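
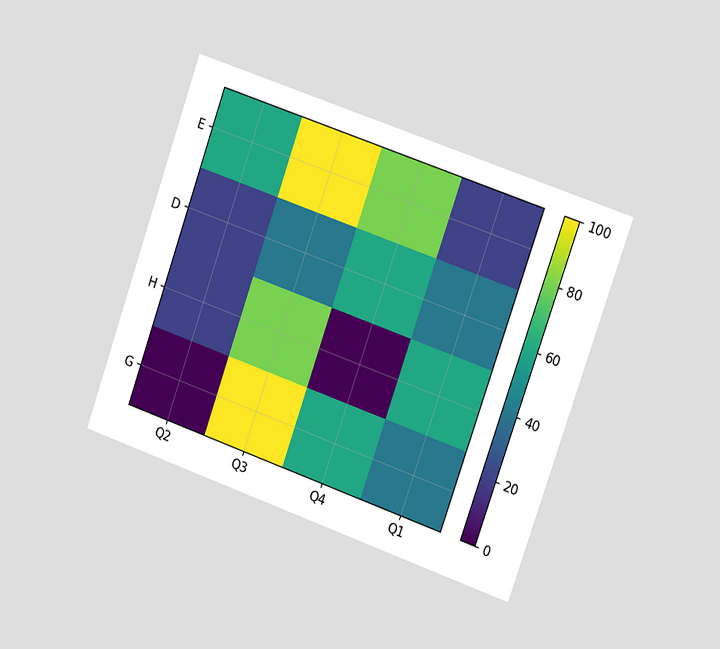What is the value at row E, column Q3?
The chart is tilted about 19° clockwise and viewed slightly from the right. Matching cell (E, Q3) against the colorbar gives 100.

100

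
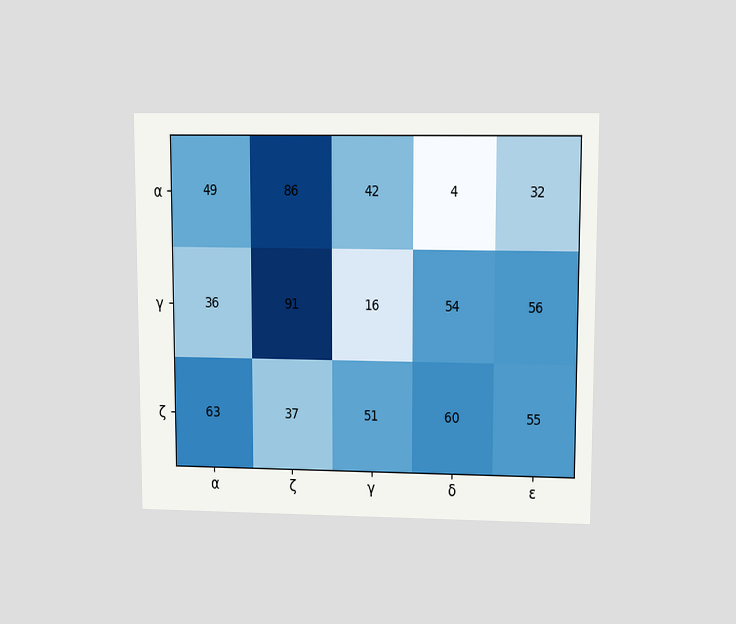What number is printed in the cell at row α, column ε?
32

The chart is viewed at a slight angle. The (α, ε) cell reads 32.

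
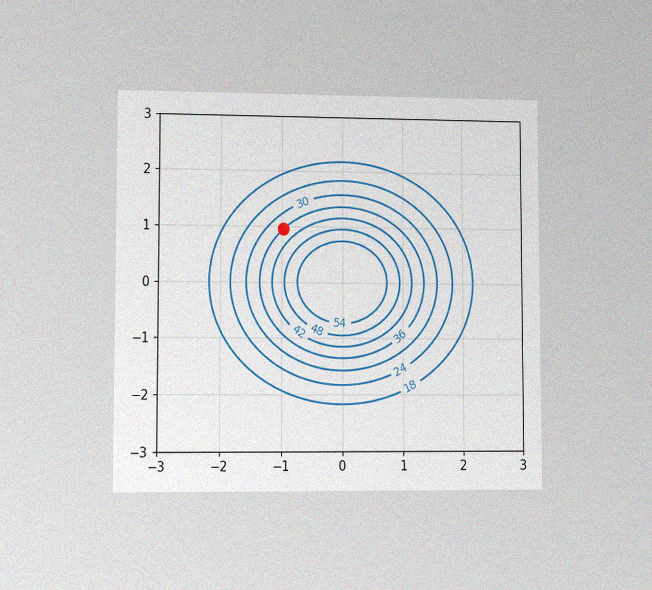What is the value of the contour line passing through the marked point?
36

The chart is viewed at a slight angle, with some photo noise. The marked point sits on the contour labelled 36.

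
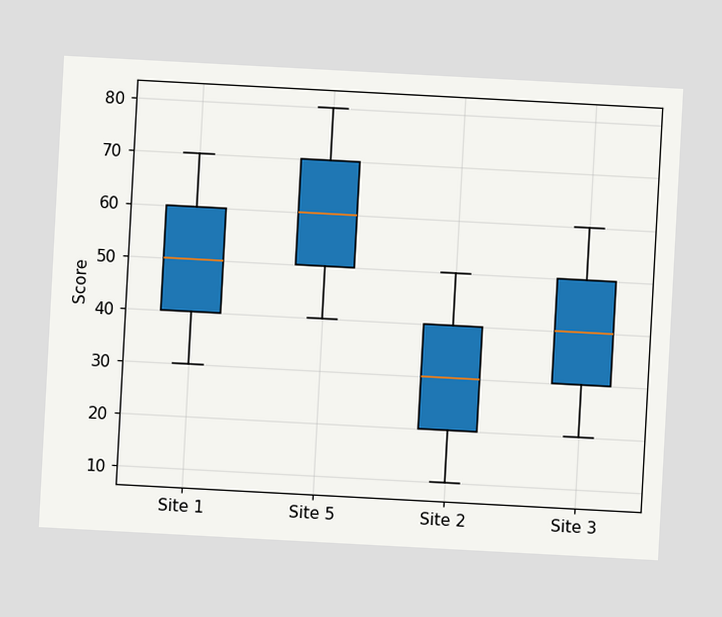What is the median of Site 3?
40

The chart is tilted about 3° clockwise. The median line in the Site 3 box sits at 40.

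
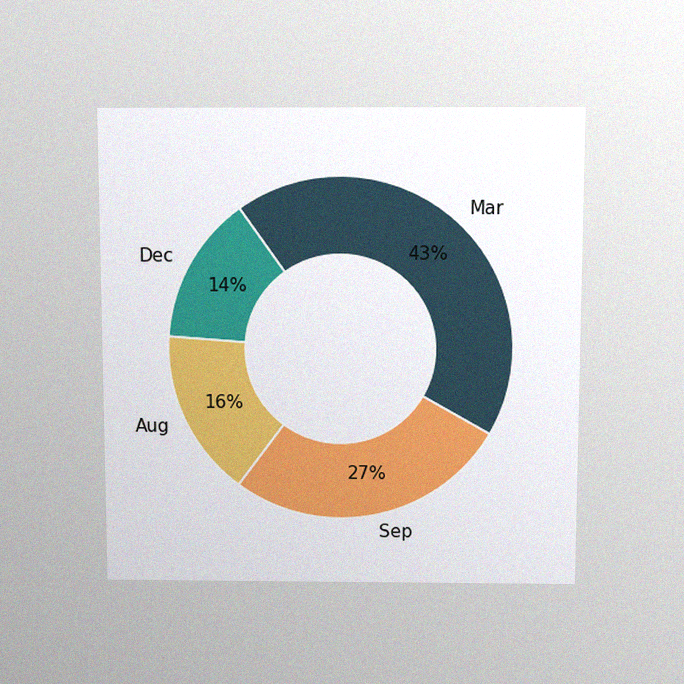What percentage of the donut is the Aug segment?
The chart is viewed slightly from above, with some photo noise. The Aug segment takes up 16% of the ring.

16%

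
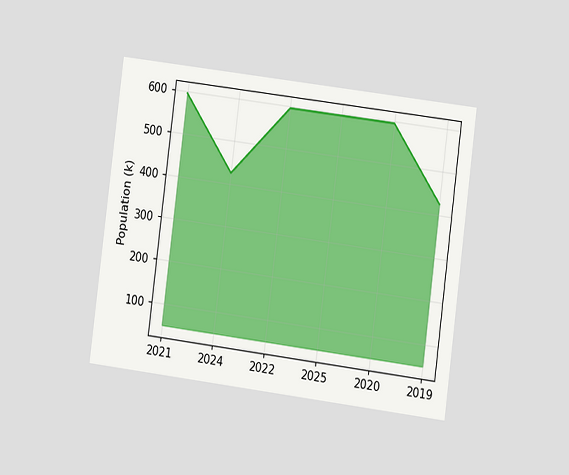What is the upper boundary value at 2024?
The chart is tilted about 7° clockwise and viewed at a slight angle. At 2024 the upper boundary is at 425k.

425k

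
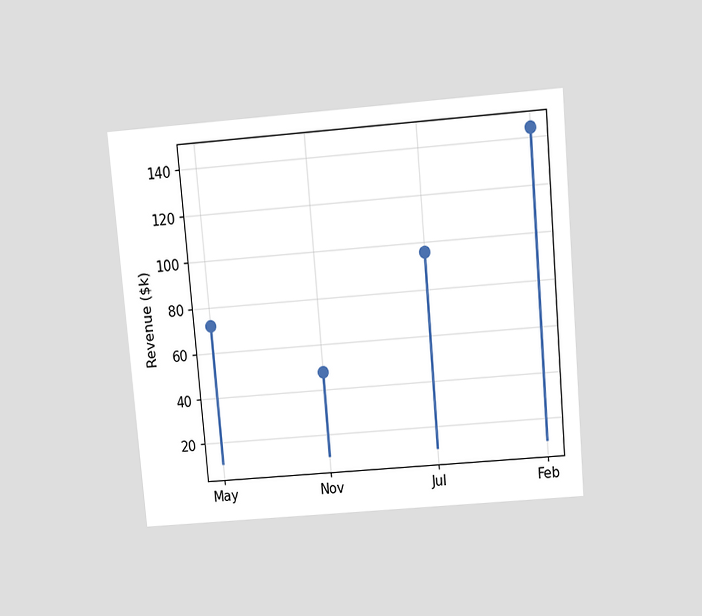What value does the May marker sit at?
The chart is tilted about 5° counter-clockwise and viewed slightly from above. The May marker sits at $72k.

$72k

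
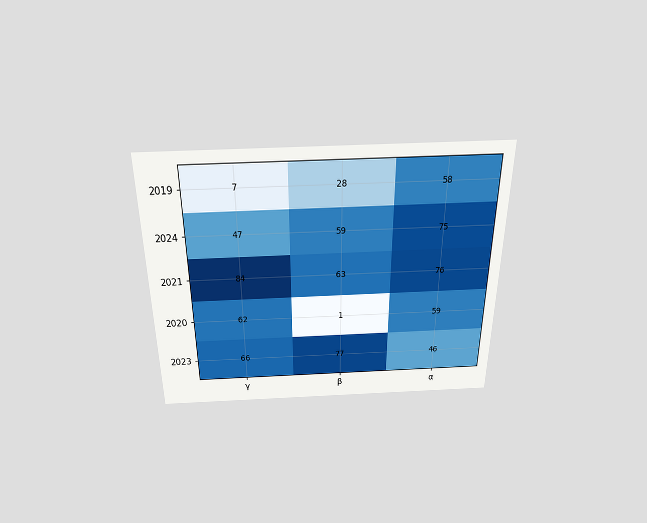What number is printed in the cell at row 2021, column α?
76

The chart is viewed slightly from above. The (2021, α) cell reads 76.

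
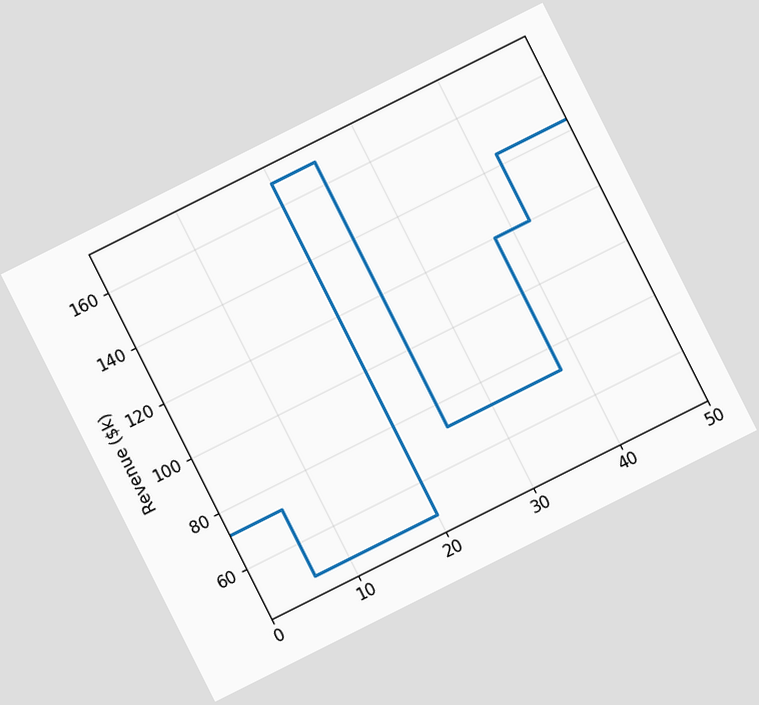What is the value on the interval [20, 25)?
The chart is tilted about 27° counter-clockwise. On [20, 25) the step sits at $168k.

$168k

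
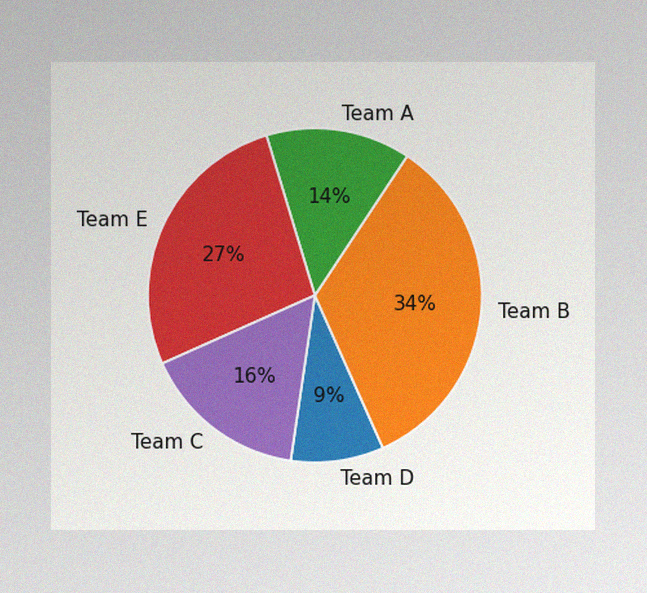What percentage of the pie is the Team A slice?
14%

The image has some photo noise and uneven lighting. The Team A slice takes up 14% of the pie.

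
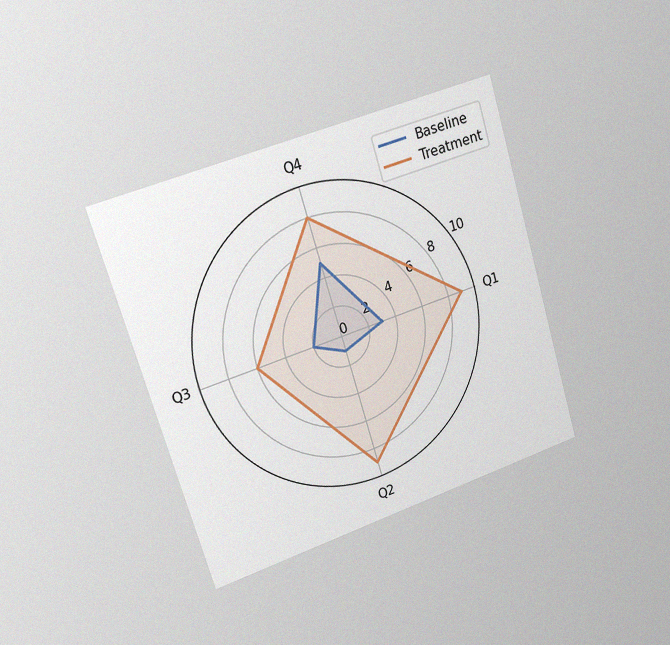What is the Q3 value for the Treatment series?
The chart is tilted about 17° counter-clockwise and viewed slightly from the left, with some photo noise. On the Q3 axis, Treatment reaches 6.

6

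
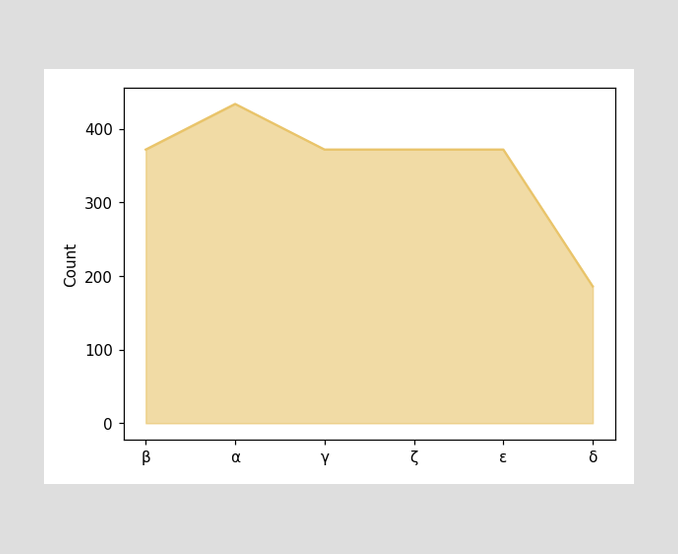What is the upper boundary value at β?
At β the upper boundary is at 372.

372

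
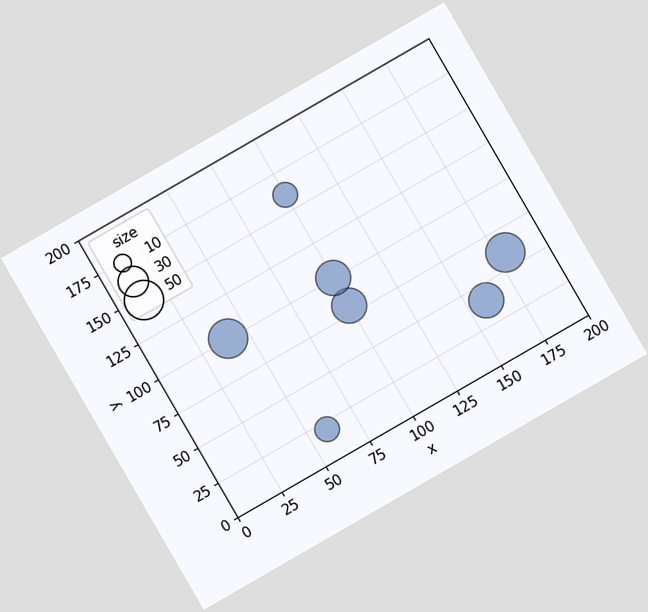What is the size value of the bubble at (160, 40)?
The chart is tilted about 30° counter-clockwise. Matching the bubble at (160, 40) against the size legend gives 40.

40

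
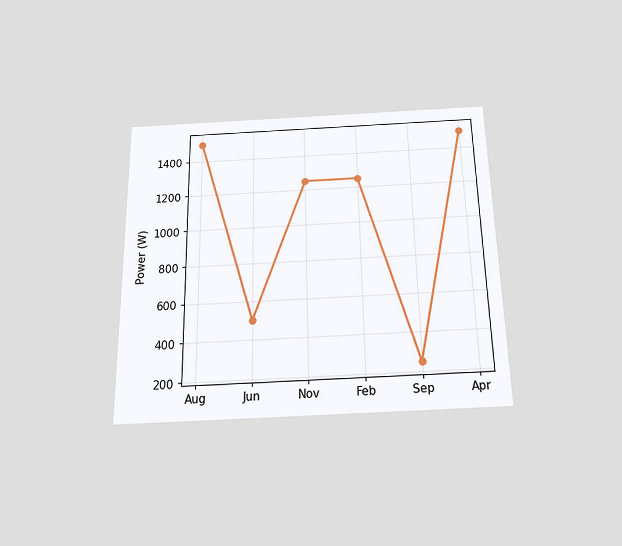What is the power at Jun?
500W

The chart is viewed slightly from below. At Jun, the line is at 500W.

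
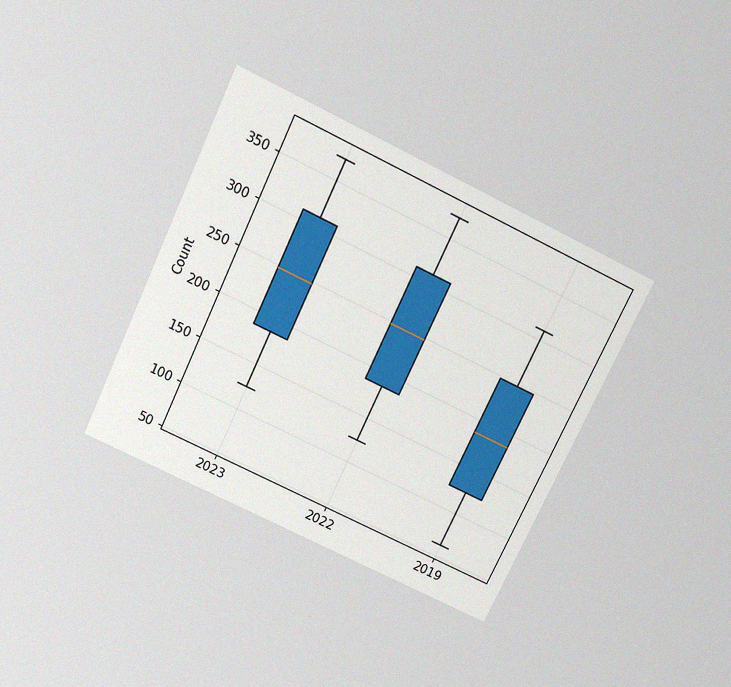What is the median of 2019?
The chart is tilted about 26° clockwise and viewed slightly from above, with some photo noise. The median line in the 2019 box sits at 186.

186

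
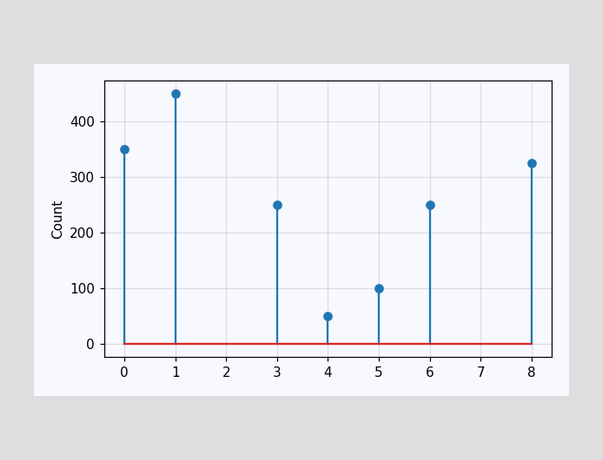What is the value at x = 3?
The stem at x=3 reaches 250.

250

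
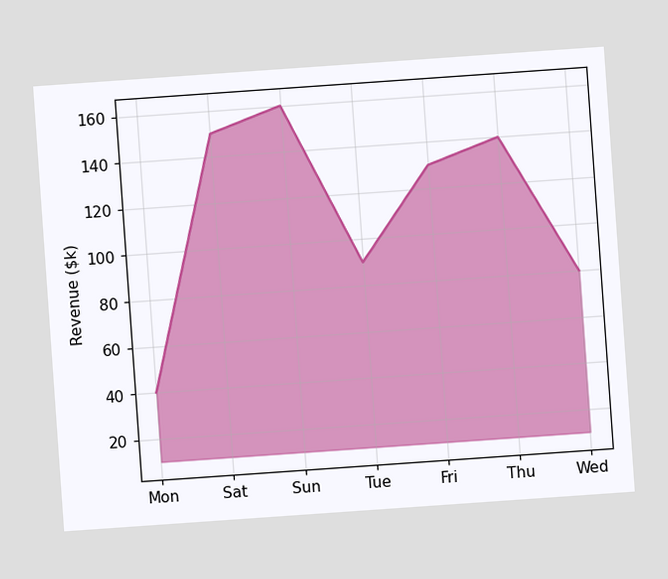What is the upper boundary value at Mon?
$40k

The chart is tilted about 4° counter-clockwise. At Mon the upper boundary is at $40k.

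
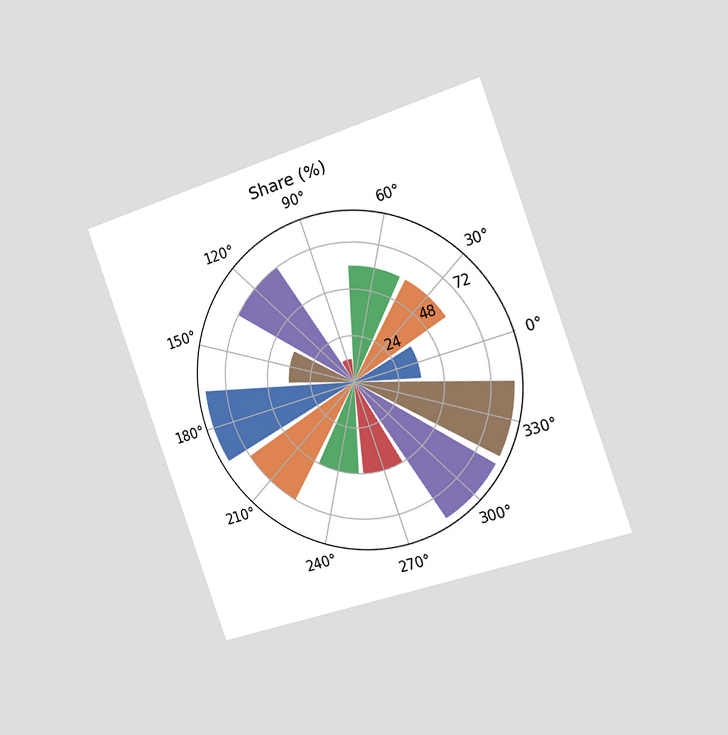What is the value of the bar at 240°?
48%

The chart is tilted about 20° counter-clockwise and viewed slightly from the right. The bar at 240° reaches 48% on the radial axis.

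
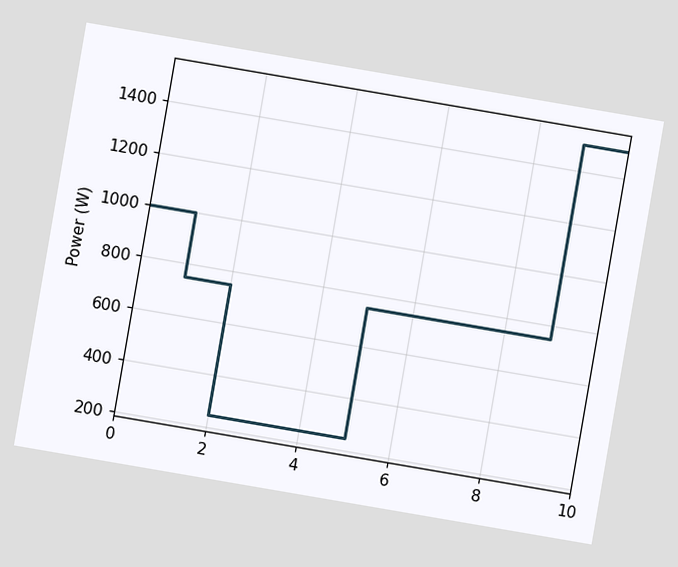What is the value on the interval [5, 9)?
The chart is tilted about 10° clockwise. On [5, 9) the step sits at 750W.

750W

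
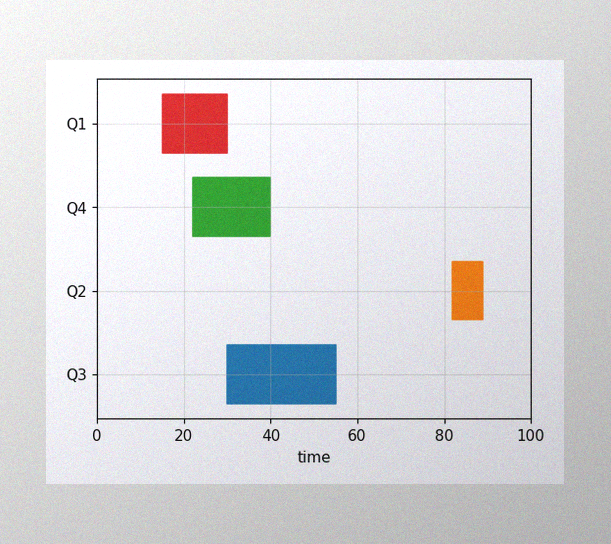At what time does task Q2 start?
The image has some photo noise and uneven lighting. The Q2 bar begins at t=82.

82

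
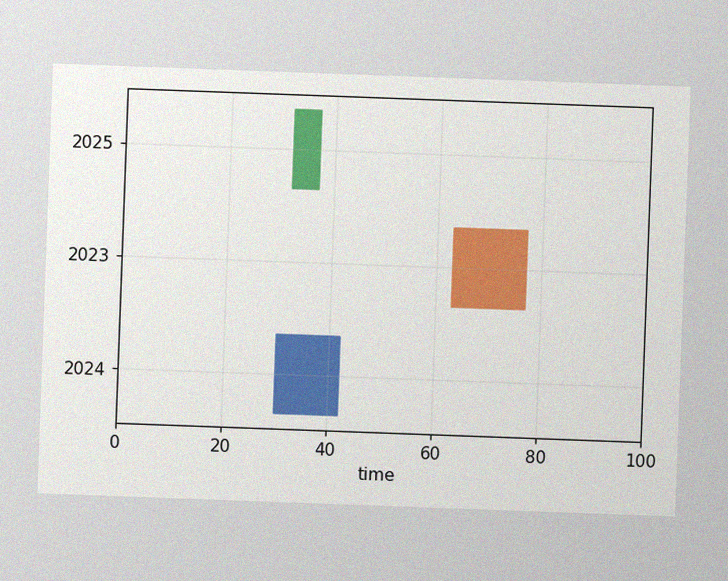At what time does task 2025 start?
The chart is tilted about 2° clockwise, with some photo noise. The 2025 bar begins at t=32.

32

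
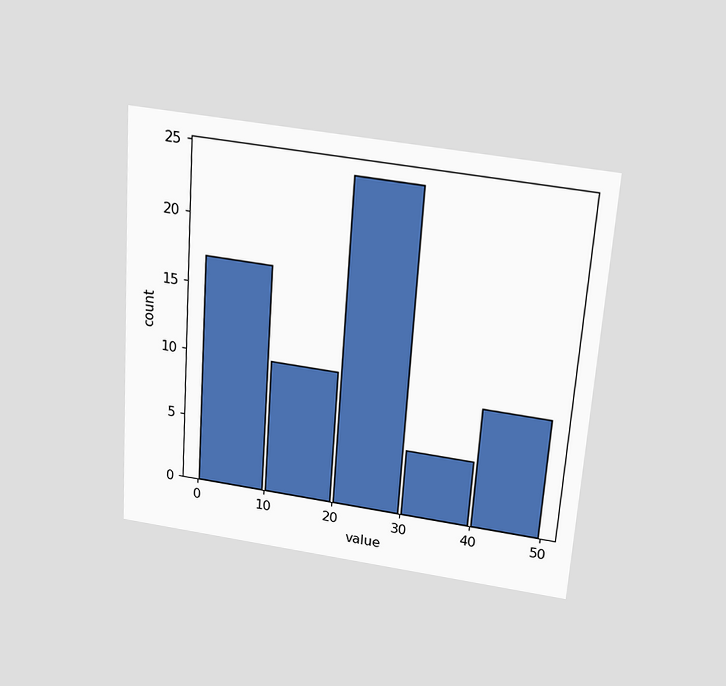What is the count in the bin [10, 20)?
10

The chart is tilted about 4° clockwise and viewed slightly from above. The [10, 20) bin has height 10.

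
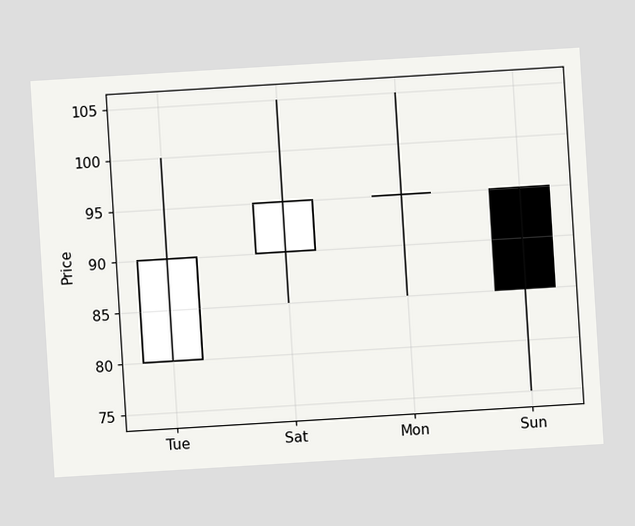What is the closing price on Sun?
The chart is tilted about 3° counter-clockwise. The Sun candle closes at 85.

85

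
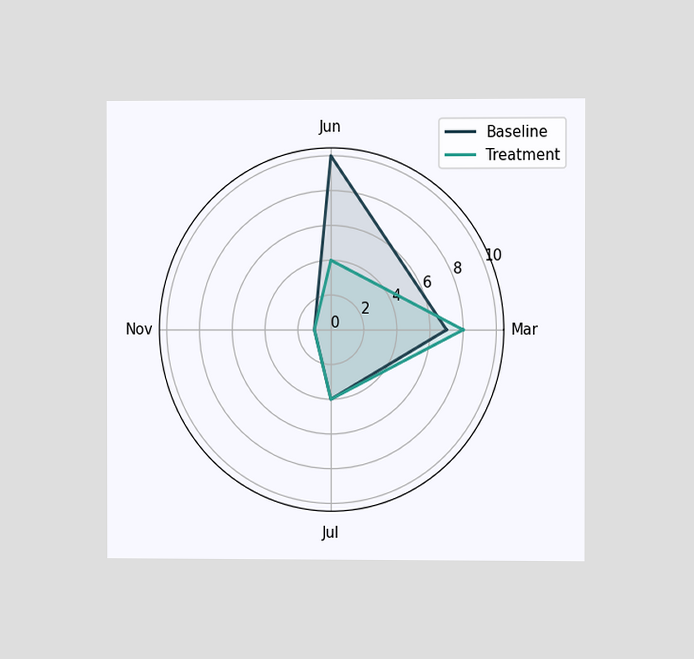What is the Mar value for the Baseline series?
7

The chart is viewed at a slight angle. On the Mar axis, Baseline reaches 7.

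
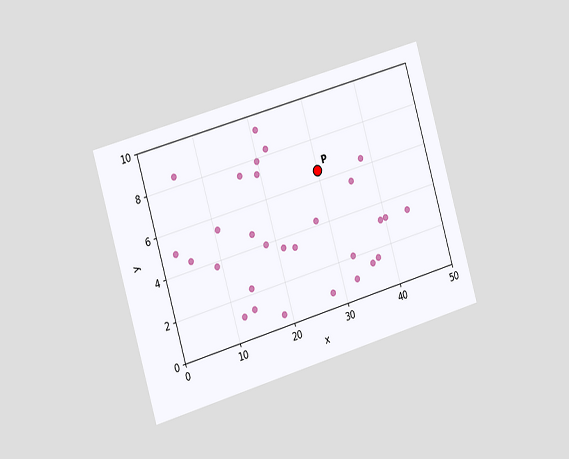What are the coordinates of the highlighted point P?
The chart is tilted about 16° counter-clockwise and viewed slightly from the left. Following the gridlines from P to each axis, P sits at (30, 6.5).

(30, 6.5)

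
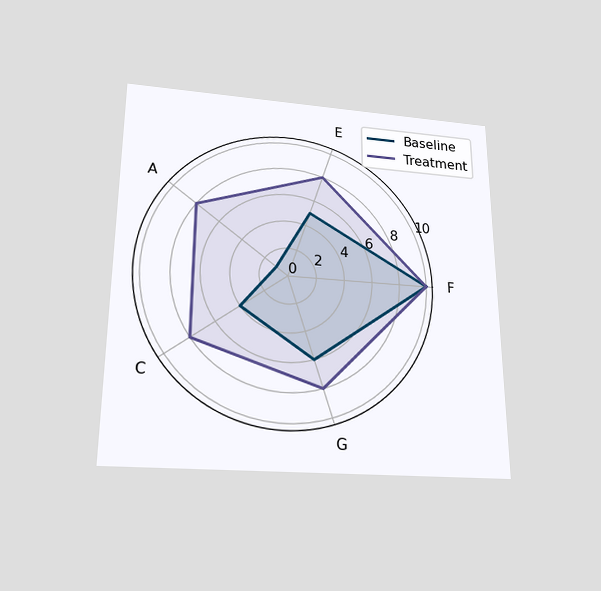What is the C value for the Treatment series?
The chart is viewed slightly from below. On the C axis, Treatment reaches 8.

8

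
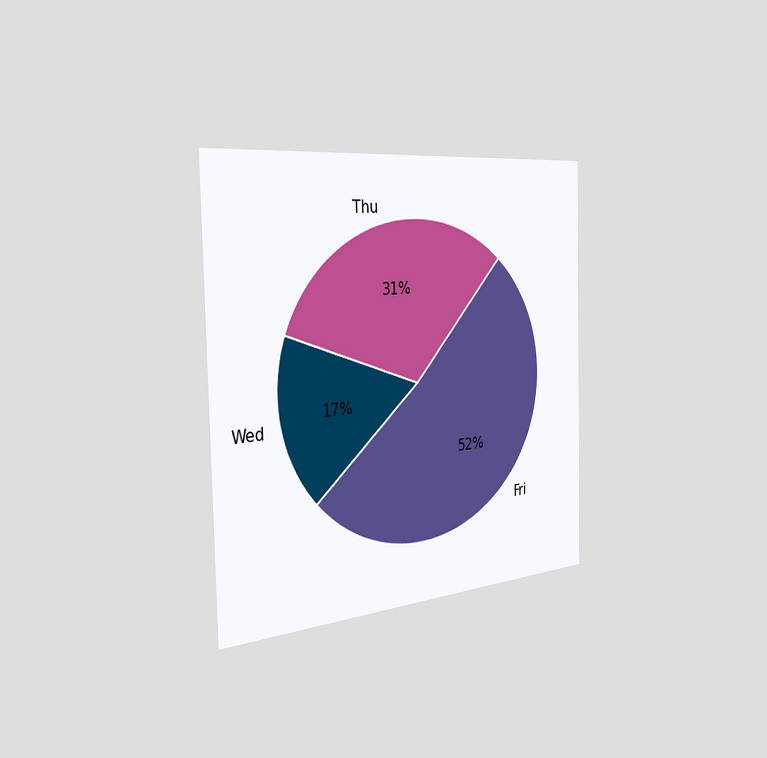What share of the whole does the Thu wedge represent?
31%

The chart is viewed slightly from the left. The Thu slice takes up 31% of the pie.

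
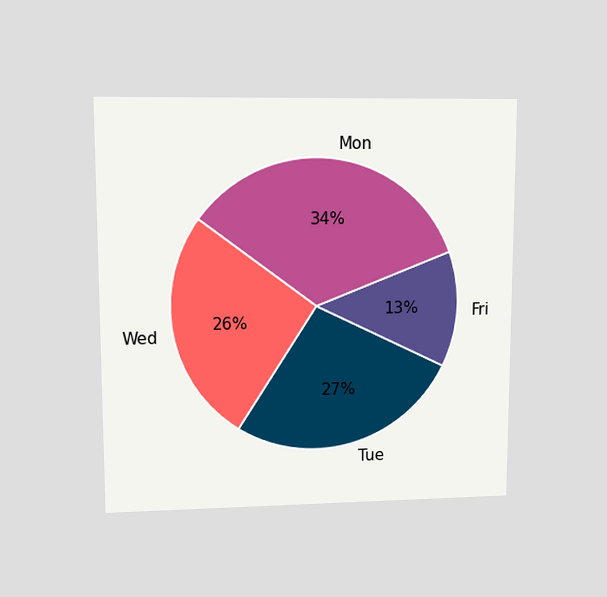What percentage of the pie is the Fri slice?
The chart is viewed at a slight angle. The Fri slice takes up 13% of the pie.

13%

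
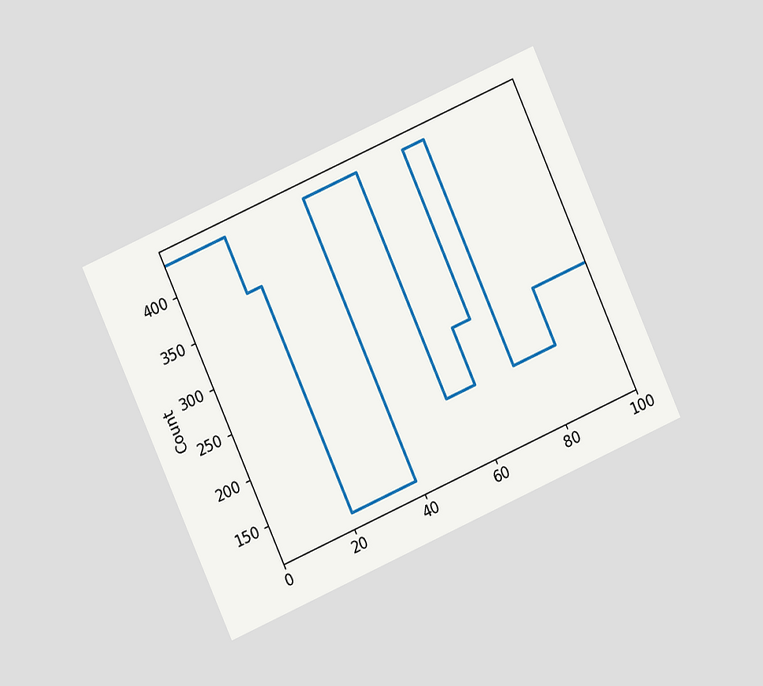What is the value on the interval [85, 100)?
248

The chart is tilted about 24° counter-clockwise and viewed at a slight angle. On [85, 100) the step sits at 248.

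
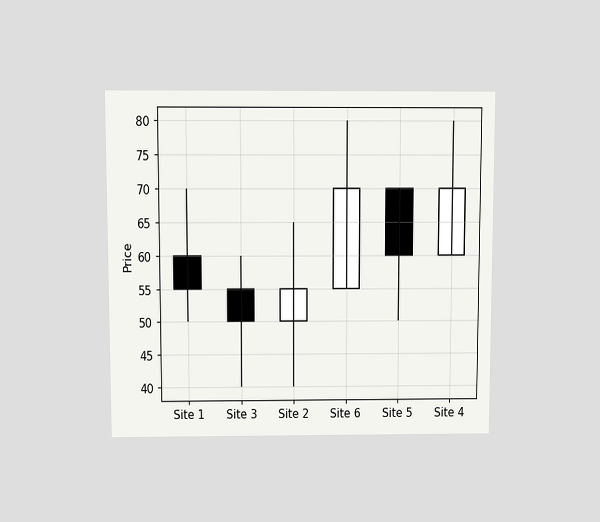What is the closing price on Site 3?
The chart is viewed slightly from above. The Site 3 candle closes at 50.

50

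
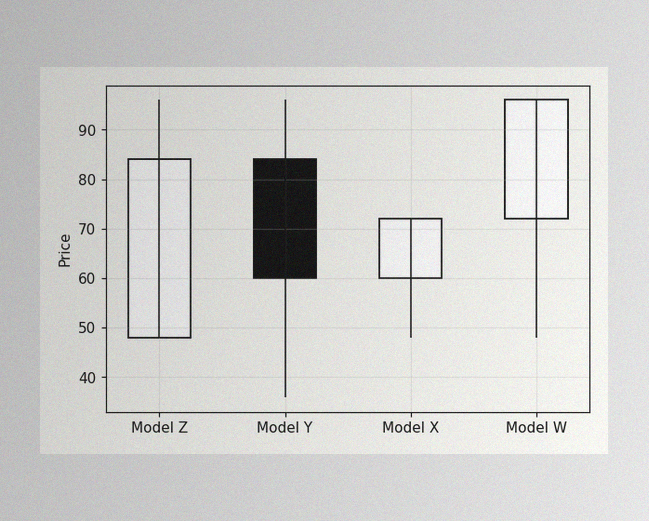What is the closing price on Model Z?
The image has some photo noise and uneven lighting. The Model Z candle closes at 84.

84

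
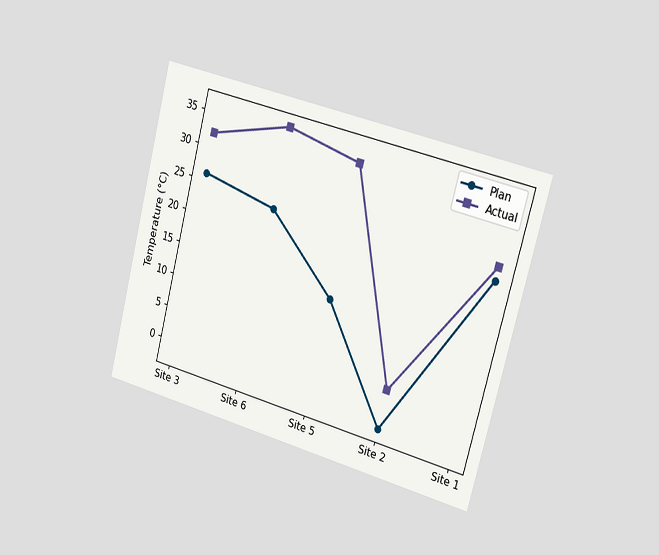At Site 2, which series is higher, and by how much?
Actual, by 6°C

The chart is tilted about 15° clockwise and viewed slightly from the right. At Site 2, Actual sits above the other line by 6°C.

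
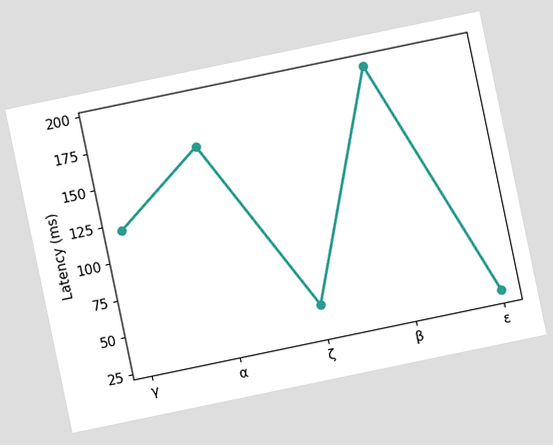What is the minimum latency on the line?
The chart is tilted about 12° counter-clockwise. The lowest point is at ε, and reading across to the y-axis gives 30ms.

30ms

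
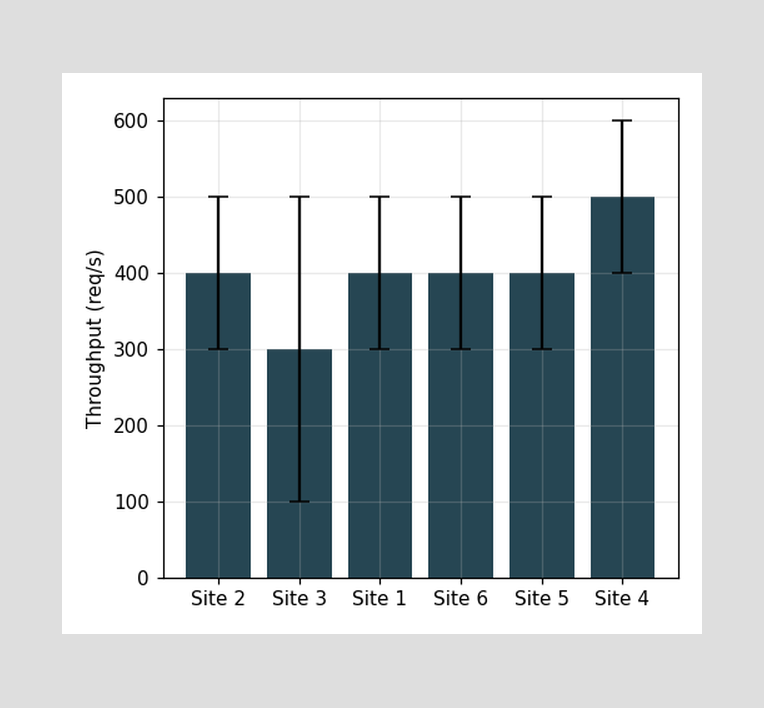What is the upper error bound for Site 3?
The Site 3 bar's upper whisker reaches 500req/s.

500req/s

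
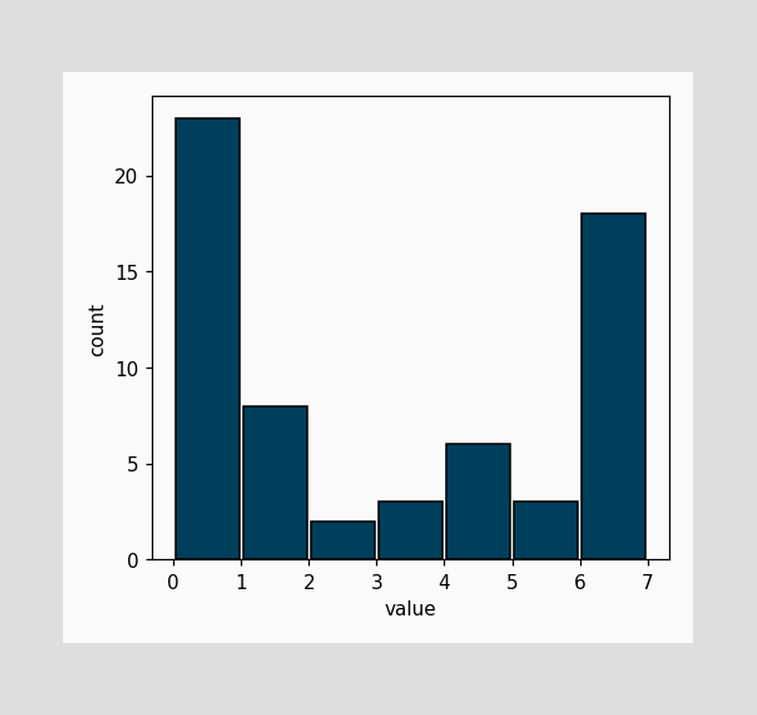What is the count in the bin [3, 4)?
The [3, 4) bin has height 3.

3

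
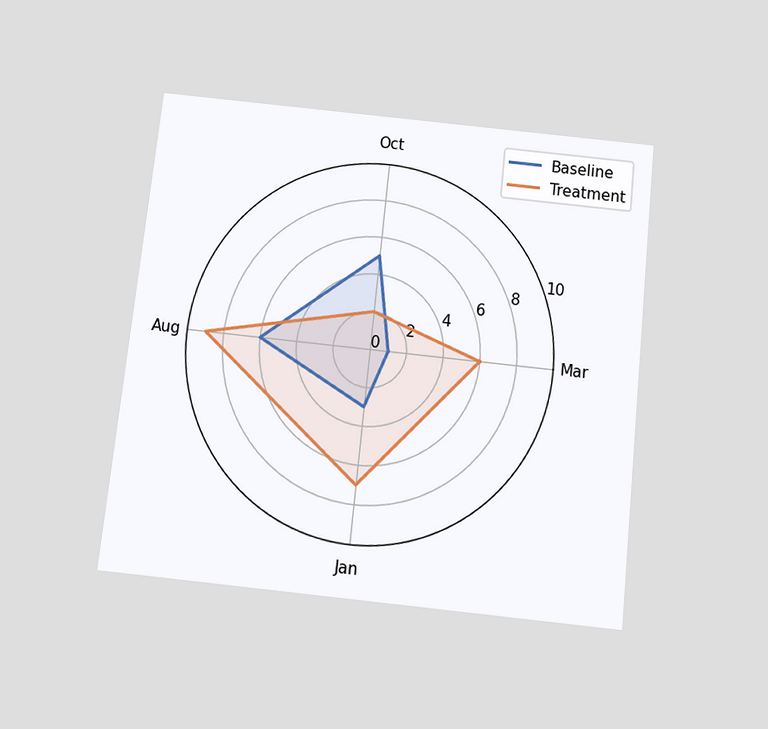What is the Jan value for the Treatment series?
7

The chart is tilted about 6° clockwise and viewed slightly from below. On the Jan axis, Treatment reaches 7.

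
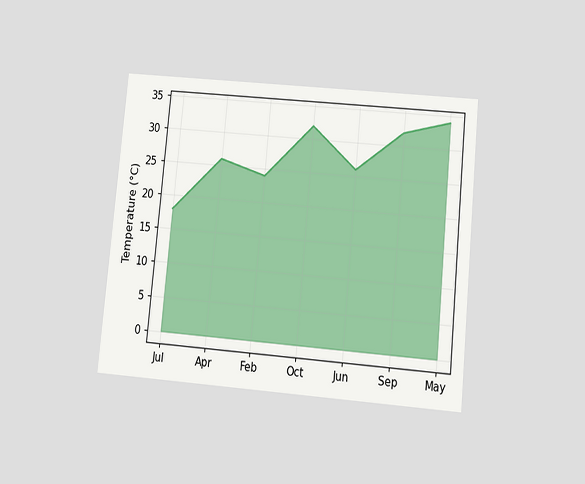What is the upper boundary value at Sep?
32°C

The chart is tilted about 5° clockwise and viewed slightly from below. At Sep the upper boundary is at 32°C.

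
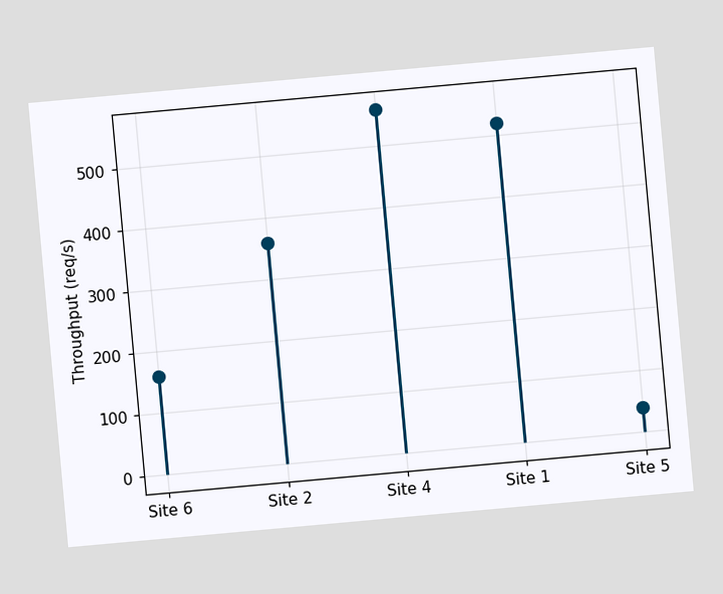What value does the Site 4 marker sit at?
The chart is tilted about 5° counter-clockwise. The Site 4 marker sits at 560req/s.

560req/s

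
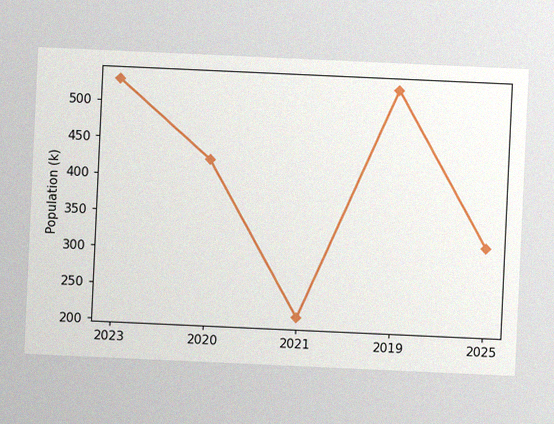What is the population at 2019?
The chart is tilted about 3° clockwise, with some photo noise. At 2019, the line is at 530k.

530k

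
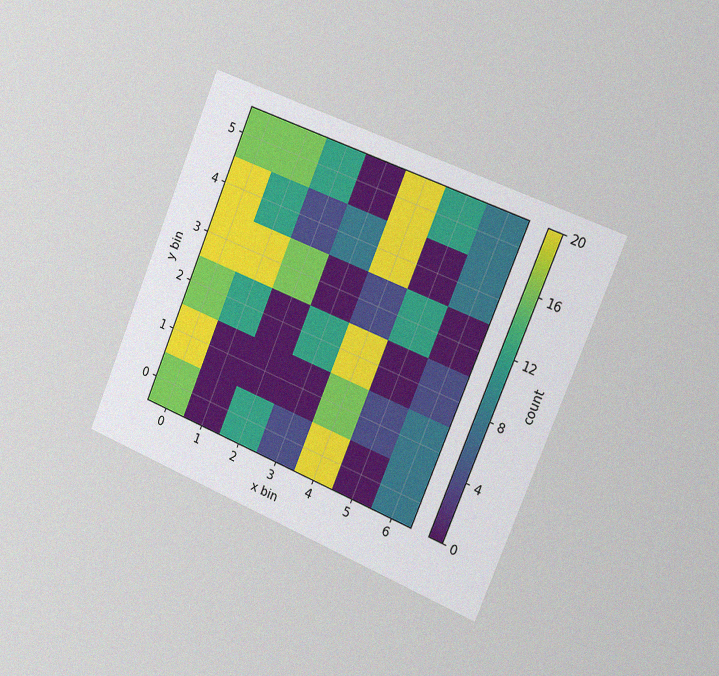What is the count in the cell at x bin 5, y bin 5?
12

The chart is tilted about 22° clockwise and viewed slightly from the right, with some photo noise. Matching the cell (5, 5) against the colorbar gives 12.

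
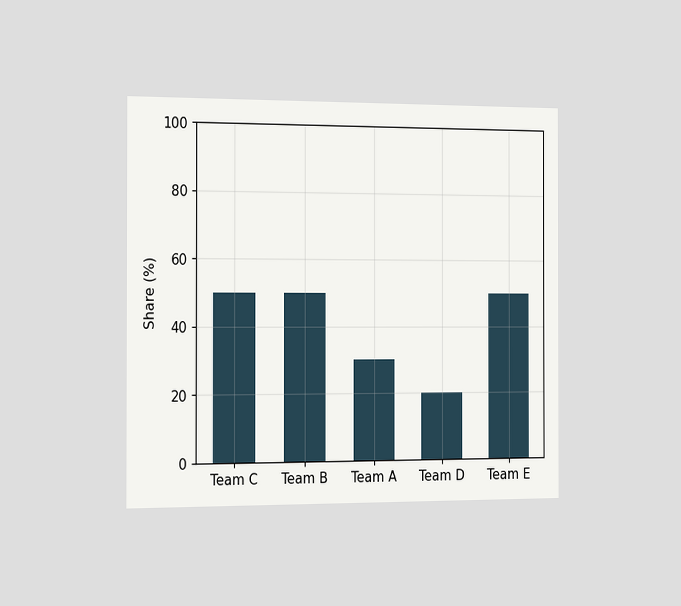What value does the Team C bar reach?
50%

The chart is viewed slightly from the left. Reading along the chart's y-axis, the Team C bar reaches 50%.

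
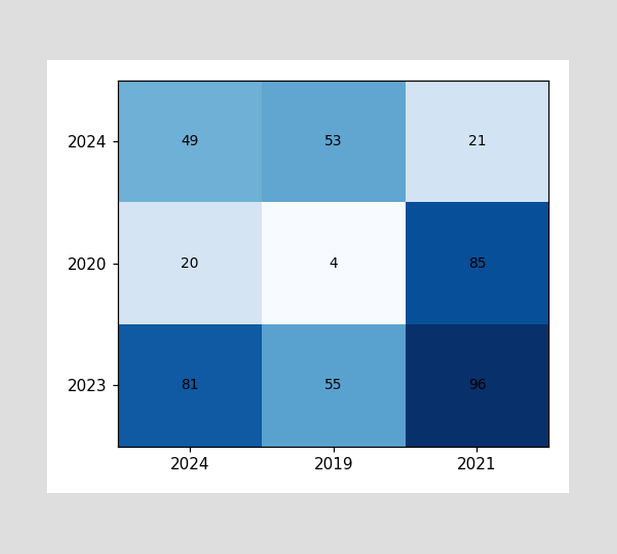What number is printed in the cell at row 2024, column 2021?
The (2024, 2021) cell reads 21.

21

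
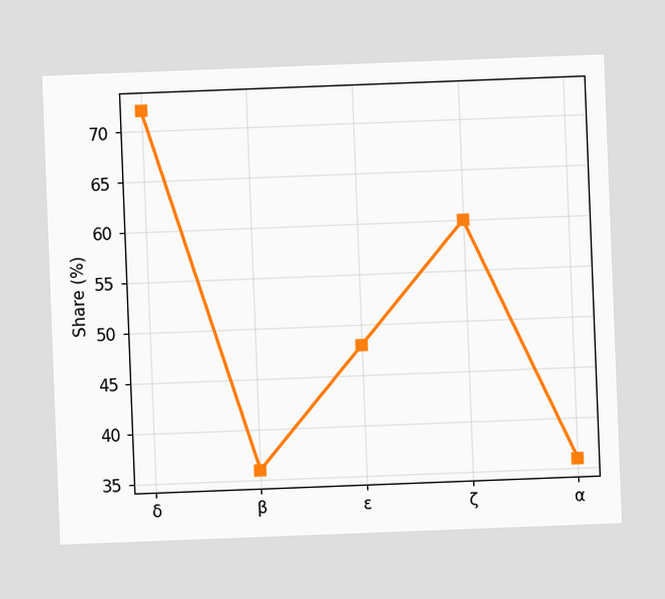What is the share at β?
The chart is tilted about 2° counter-clockwise. At β, the line is at 36%.

36%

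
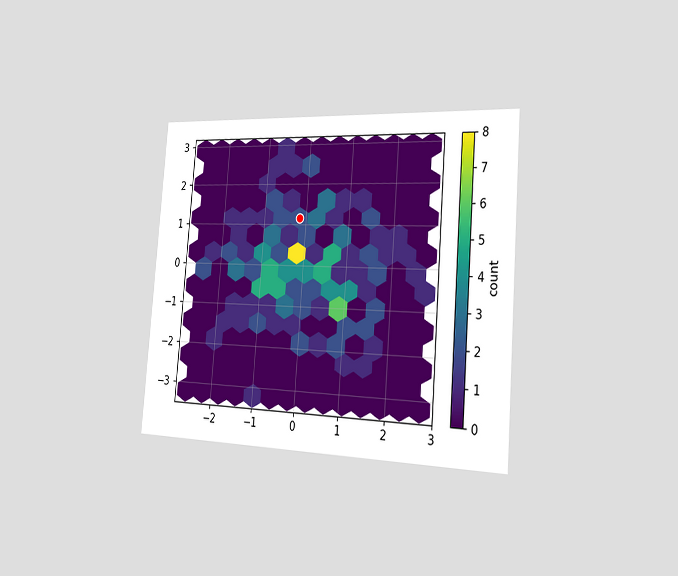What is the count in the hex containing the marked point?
The chart is tilted about 4° clockwise and viewed slightly from the right. The marked hex reads 2 on the colorbar.

2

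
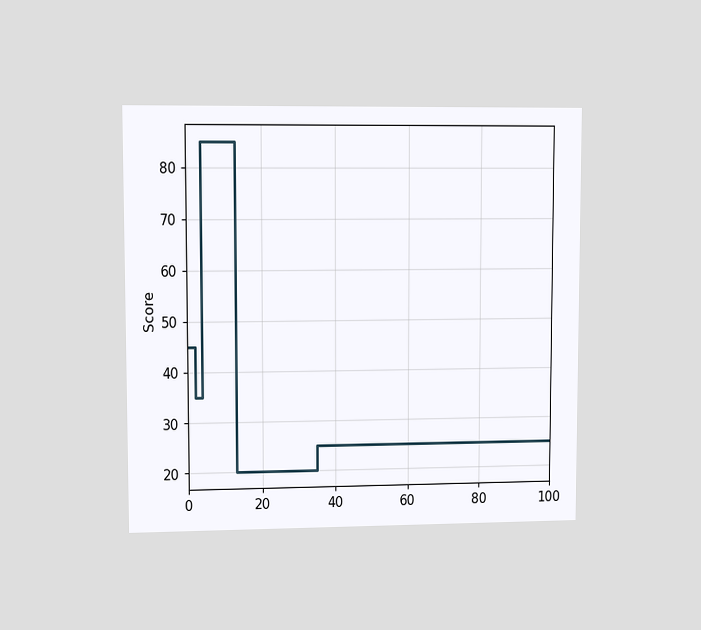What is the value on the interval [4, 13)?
85

The chart is viewed at a slight angle. On [4, 13) the step sits at 85.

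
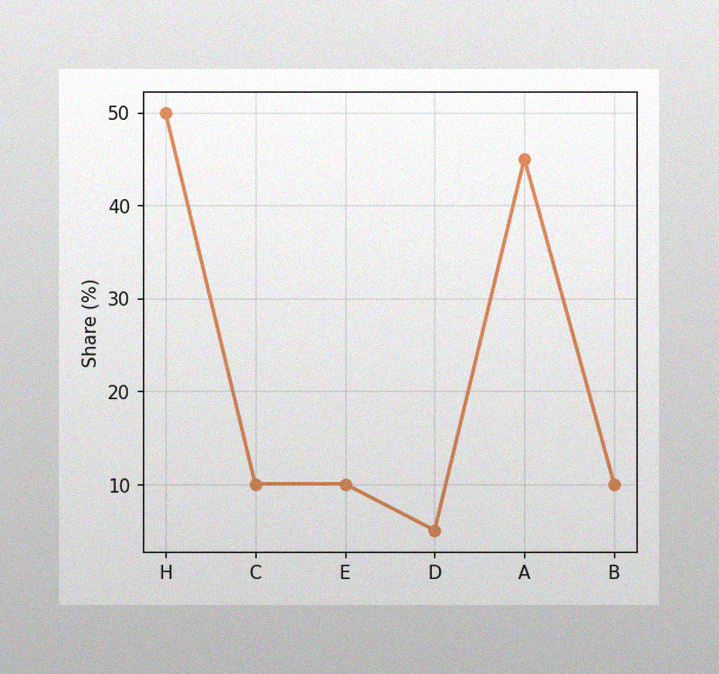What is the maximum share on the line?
50%

The image has some photo noise and uneven lighting. The highest point is at H, and reading across to the y-axis gives 50%.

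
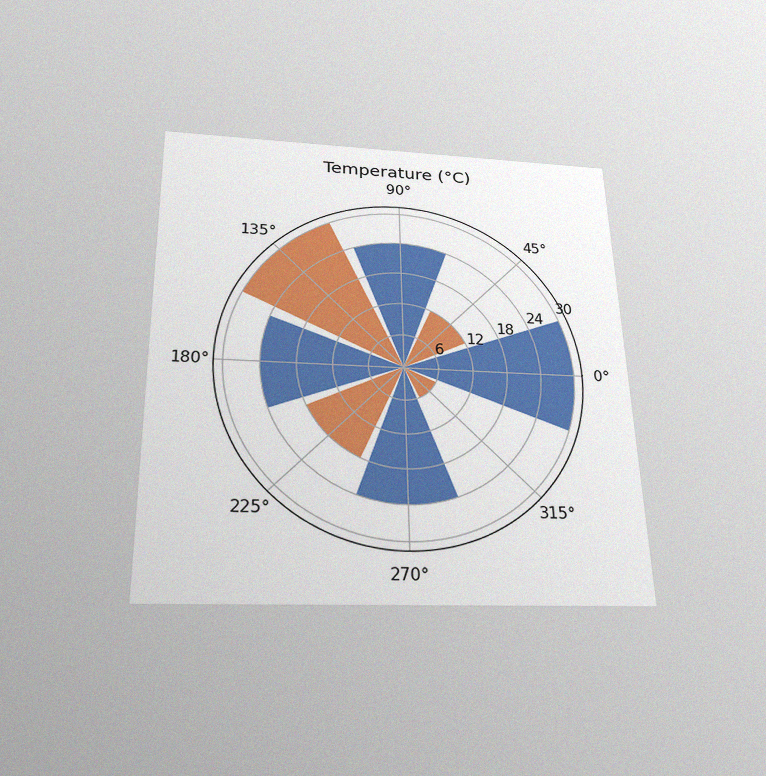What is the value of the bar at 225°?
The chart is viewed slightly from below, with some photo noise. The bar at 225° reaches 18°C on the radial axis.

18°C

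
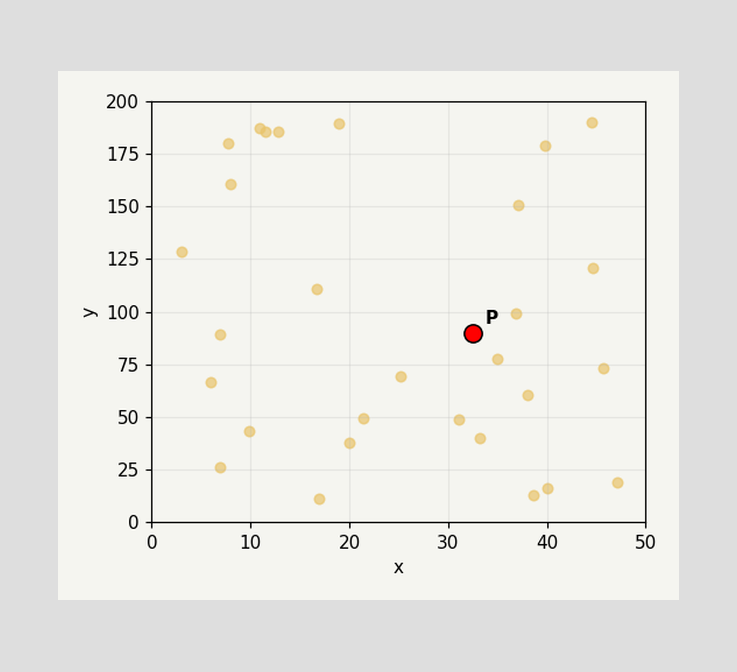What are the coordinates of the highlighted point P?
(32.5, 90)

Following the gridlines from P to each axis, P sits at (32.5, 90).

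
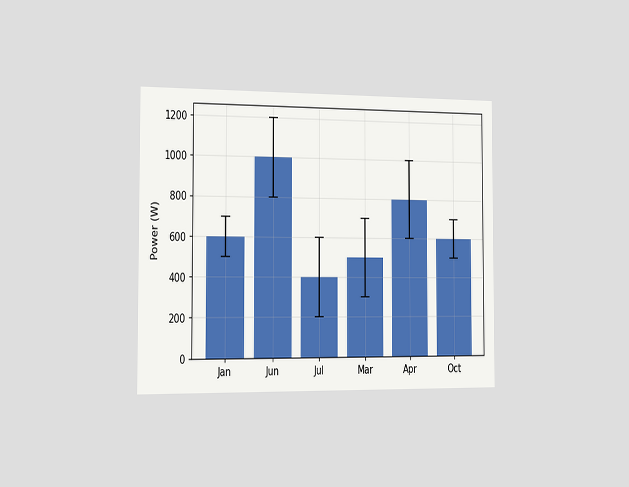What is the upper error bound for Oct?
700W

The chart is viewed slightly from the left. The Oct bar's upper whisker reaches 700W.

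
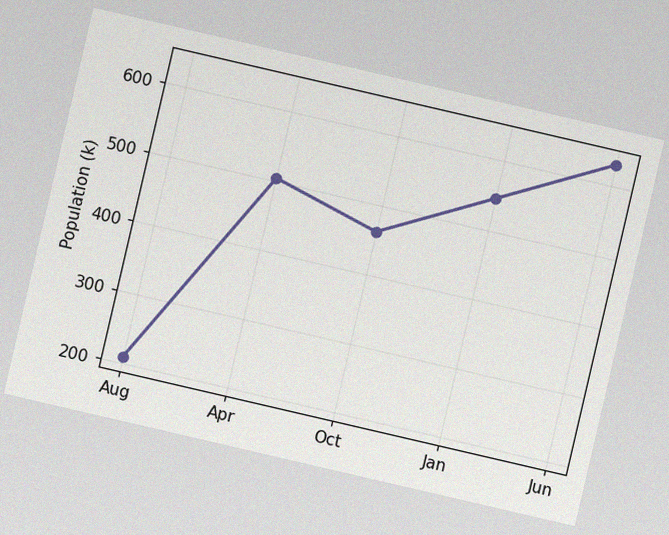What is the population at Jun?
The chart is tilted about 13° clockwise, with some photo noise. At Jun, the line is at 630k.

630k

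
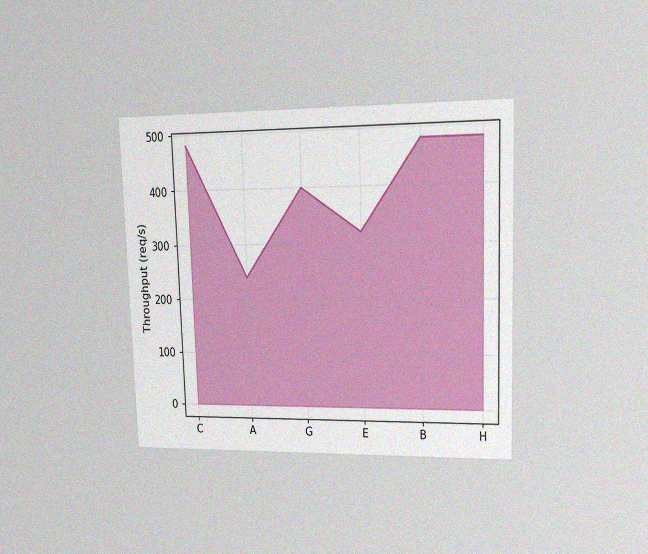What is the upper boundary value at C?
The chart is viewed at a slight angle, with some photo noise. At C the upper boundary is at 480req/s.

480req/s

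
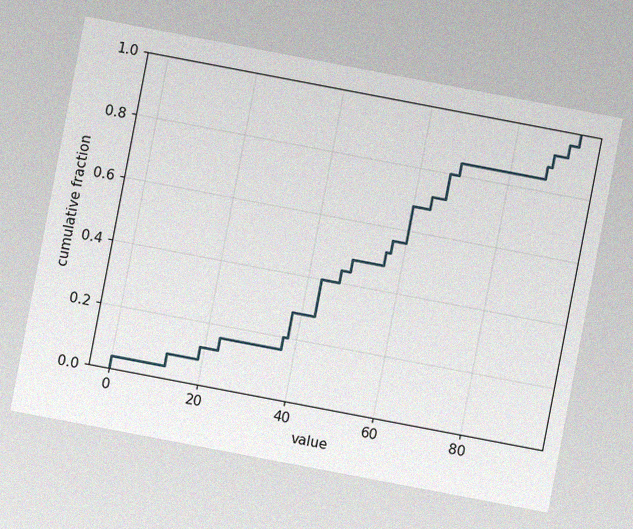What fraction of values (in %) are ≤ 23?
The chart is tilted about 11° clockwise, with some photo noise. At x=23 the ECDF step is at 16%.

16%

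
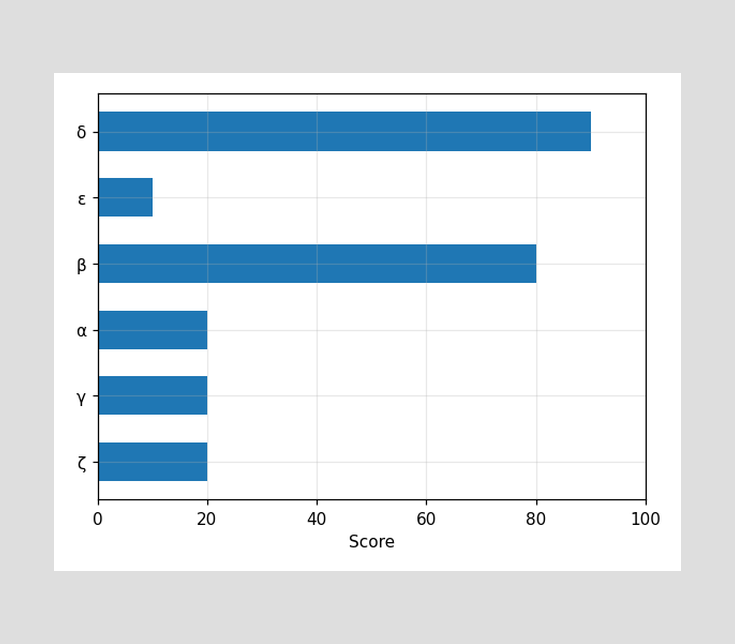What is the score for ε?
10

Reading along the chart's x-axis, the ε bar reaches 10.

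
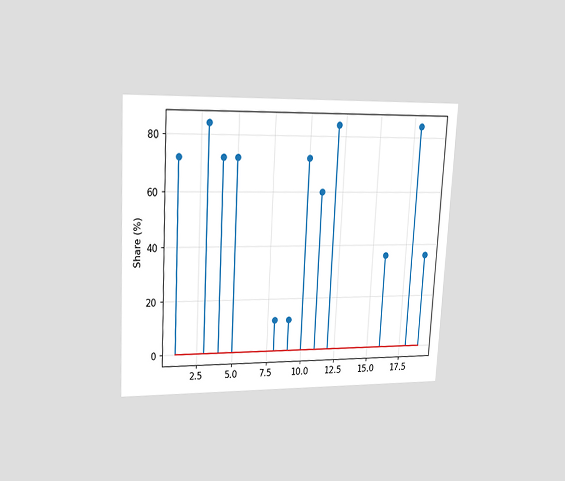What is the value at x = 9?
The chart is tilted about 3° clockwise and viewed at a slight angle. The stem at x=9 reaches 12%.

12%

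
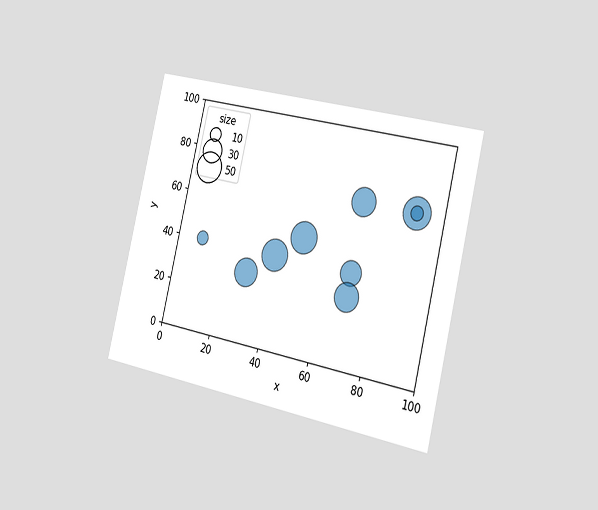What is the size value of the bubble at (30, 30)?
The chart is tilted about 13° clockwise and viewed slightly from the right. Matching the bubble at (30, 30) against the size legend gives 40.

40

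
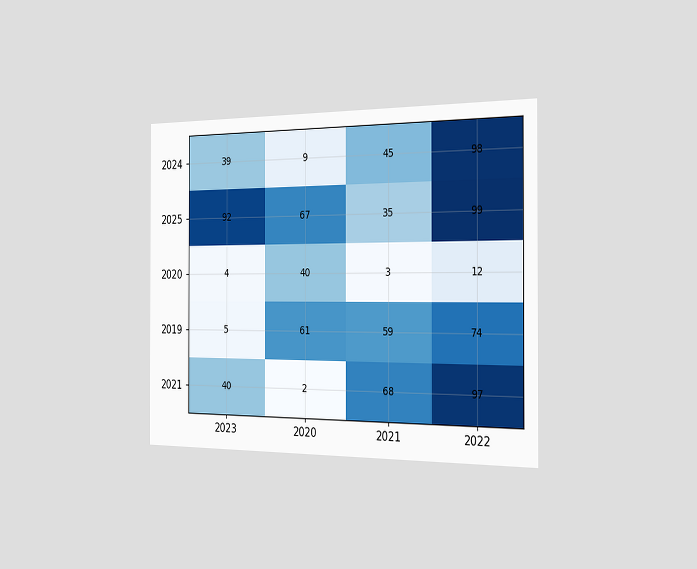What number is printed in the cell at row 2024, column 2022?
The chart is viewed slightly from the right. The (2024, 2022) cell reads 98.

98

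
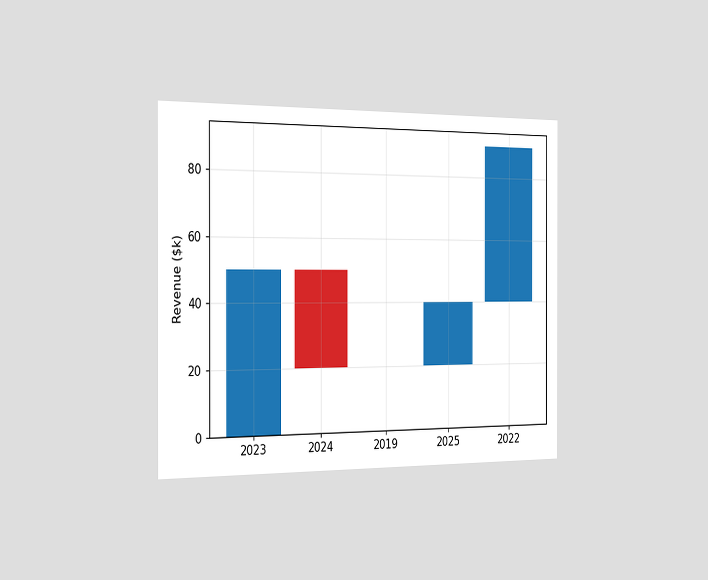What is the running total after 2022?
$90k

The chart is viewed slightly from the left. After 2022 the running total reaches $90k.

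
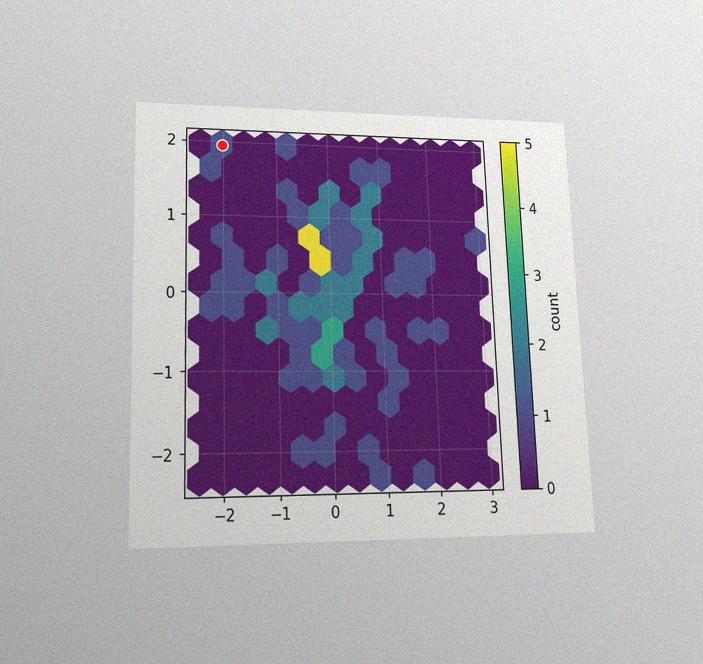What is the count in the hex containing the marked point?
The chart is viewed at a slight angle, with some photo noise. The marked hex reads 1 on the colorbar.

1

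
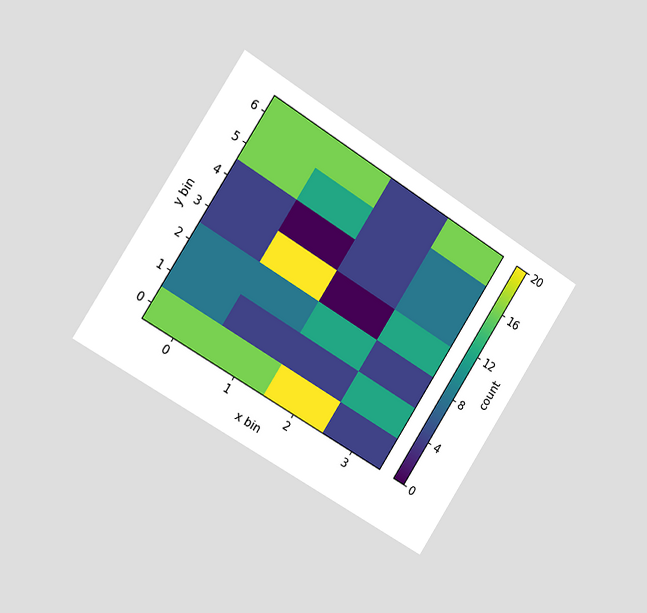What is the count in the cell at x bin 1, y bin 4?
0

The chart is tilted about 32° clockwise and viewed slightly from the left. Matching the cell (1, 4) against the colorbar gives 0.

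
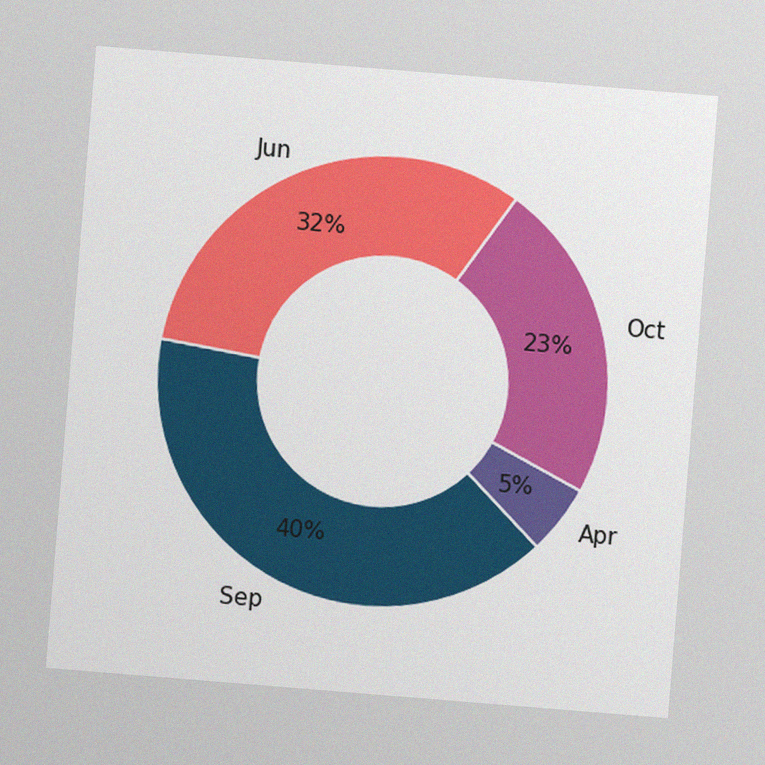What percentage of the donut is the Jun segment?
The chart is tilted about 5° clockwise, with some photo noise. The Jun segment takes up 32% of the ring.

32%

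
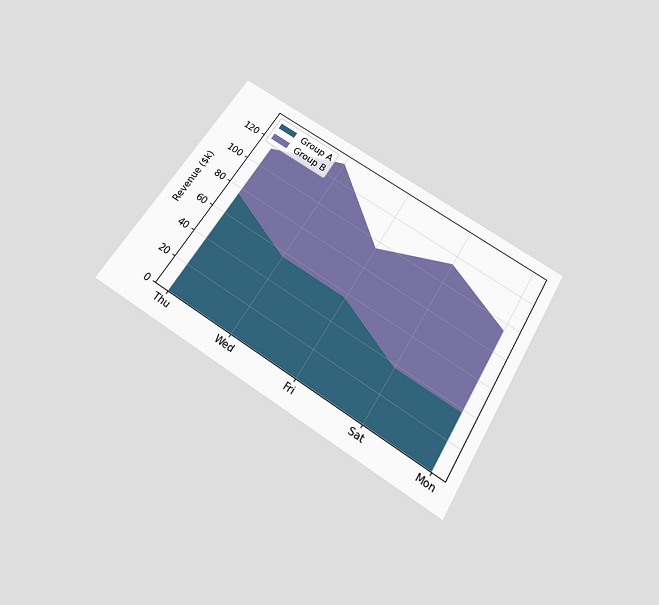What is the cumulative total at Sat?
$114k

The chart is tilted about 32° clockwise and viewed slightly from below. The stacked total at Sat reaches $114k.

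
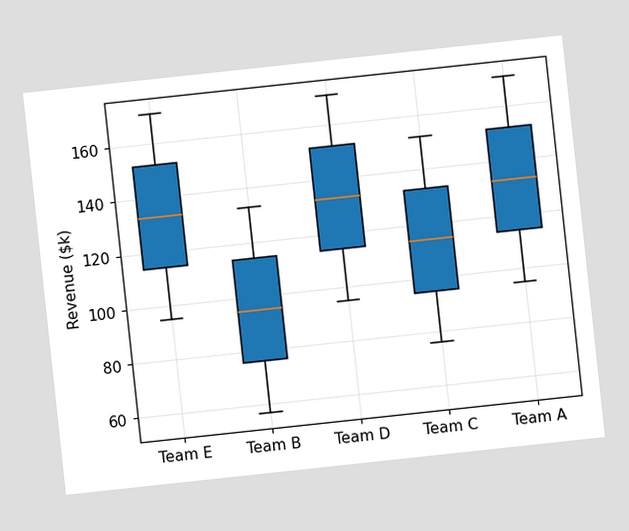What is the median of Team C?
The chart is tilted about 6° counter-clockwise. The median line in the Team C box sits at $114k.

$114k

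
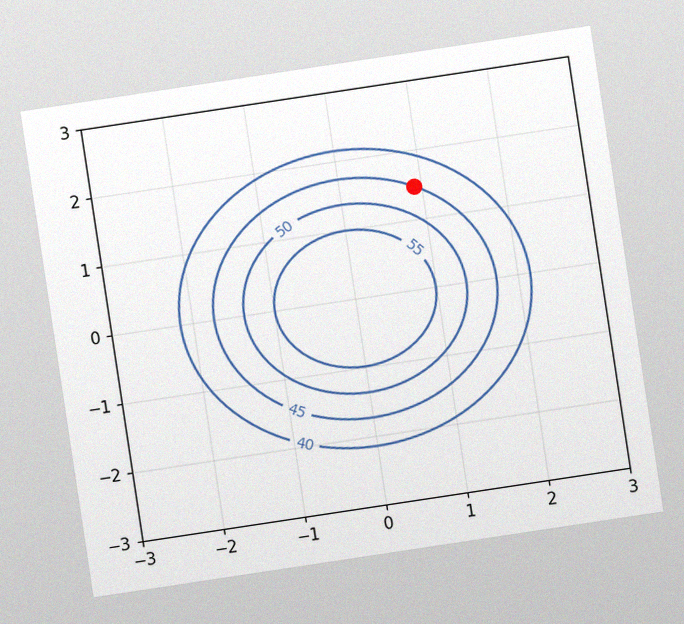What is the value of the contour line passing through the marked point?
The chart is tilted about 9° counter-clockwise, with some photo noise. The marked point sits on the contour labelled 45.

45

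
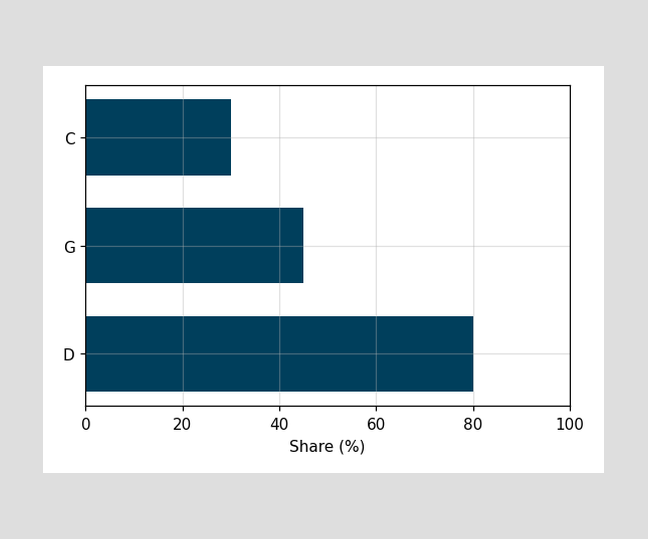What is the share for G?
Reading along the chart's x-axis, the G bar reaches 45%.

45%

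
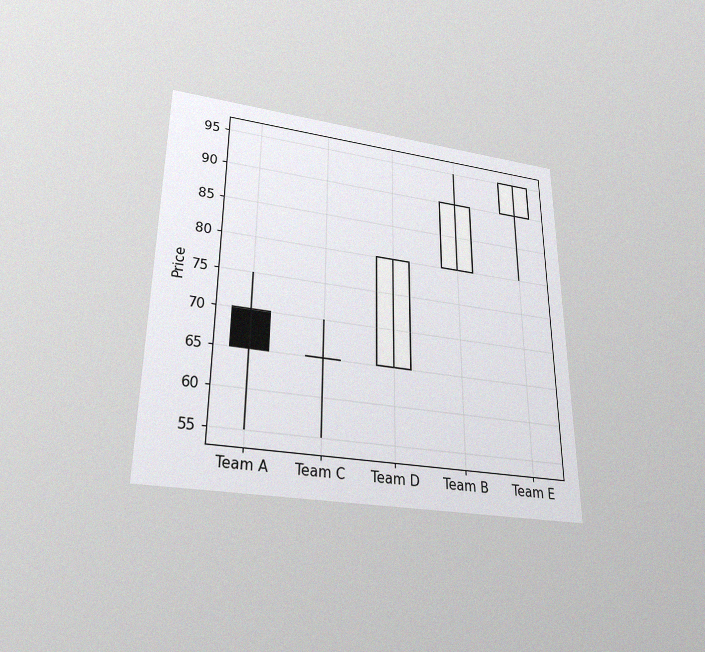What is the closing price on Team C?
65

The chart is viewed slightly from below, with some photo noise. The Team C candle closes at 65.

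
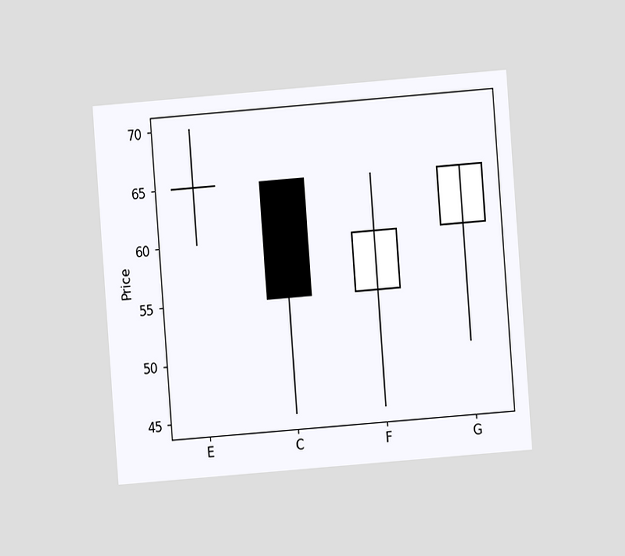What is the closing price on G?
65

The chart is tilted about 4° counter-clockwise and viewed at a slight angle. The G candle closes at 65.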